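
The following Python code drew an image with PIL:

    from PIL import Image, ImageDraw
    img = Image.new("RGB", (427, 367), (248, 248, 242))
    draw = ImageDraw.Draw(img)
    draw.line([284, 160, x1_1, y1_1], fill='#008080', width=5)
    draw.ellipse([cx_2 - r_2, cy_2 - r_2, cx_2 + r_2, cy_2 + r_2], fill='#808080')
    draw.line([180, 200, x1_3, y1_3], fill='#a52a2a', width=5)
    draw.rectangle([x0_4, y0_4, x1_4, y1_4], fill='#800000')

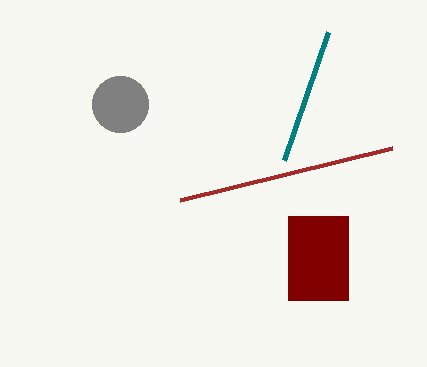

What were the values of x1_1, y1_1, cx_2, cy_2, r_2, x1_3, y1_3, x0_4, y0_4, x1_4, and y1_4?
x1_1 = 328; y1_1 = 32; cx_2 = 120; cy_2 = 104; r_2 = 28; x1_3 = 392; y1_3 = 148; x0_4 = 288; y0_4 = 216; x1_4 = 348; y1_4 = 300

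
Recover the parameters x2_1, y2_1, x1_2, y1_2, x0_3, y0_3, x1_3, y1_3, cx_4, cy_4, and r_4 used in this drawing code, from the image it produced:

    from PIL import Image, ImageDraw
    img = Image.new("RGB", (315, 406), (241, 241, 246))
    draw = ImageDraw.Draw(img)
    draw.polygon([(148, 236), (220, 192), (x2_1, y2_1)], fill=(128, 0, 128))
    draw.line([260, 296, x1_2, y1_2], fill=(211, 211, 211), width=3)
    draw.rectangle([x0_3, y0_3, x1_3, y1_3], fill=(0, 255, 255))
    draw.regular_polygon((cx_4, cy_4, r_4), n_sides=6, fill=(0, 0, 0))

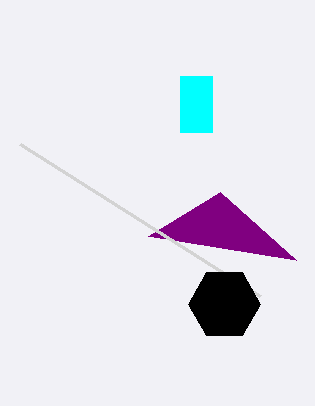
x2_1 = 296; y2_1 = 260; x1_2 = 20; y1_2 = 144; x0_3 = 180; y0_3 = 76; x1_3 = 212; y1_3 = 132; cx_4 = 224; cy_4 = 304; r_4 = 36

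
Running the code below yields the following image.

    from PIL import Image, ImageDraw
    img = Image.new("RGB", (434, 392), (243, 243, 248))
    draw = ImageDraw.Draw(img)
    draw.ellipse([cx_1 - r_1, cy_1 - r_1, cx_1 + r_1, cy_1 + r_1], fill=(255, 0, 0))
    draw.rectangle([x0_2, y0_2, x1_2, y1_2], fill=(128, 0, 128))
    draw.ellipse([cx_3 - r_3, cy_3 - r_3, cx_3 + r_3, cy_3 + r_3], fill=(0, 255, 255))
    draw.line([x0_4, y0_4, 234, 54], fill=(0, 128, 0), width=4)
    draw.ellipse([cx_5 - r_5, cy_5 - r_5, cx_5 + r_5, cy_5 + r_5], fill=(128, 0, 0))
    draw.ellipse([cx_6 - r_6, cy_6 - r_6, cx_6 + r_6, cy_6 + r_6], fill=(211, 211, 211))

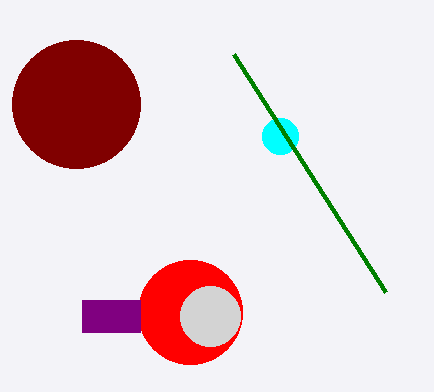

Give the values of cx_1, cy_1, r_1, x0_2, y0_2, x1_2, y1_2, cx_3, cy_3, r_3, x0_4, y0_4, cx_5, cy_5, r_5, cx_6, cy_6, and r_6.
cx_1 = 190; cy_1 = 312; r_1 = 52; x0_2 = 82; y0_2 = 300; x1_2 = 140; y1_2 = 332; cx_3 = 280; cy_3 = 136; r_3 = 18; x0_4 = 386; y0_4 = 292; cx_5 = 76; cy_5 = 104; r_5 = 64; cx_6 = 210; cy_6 = 316; r_6 = 30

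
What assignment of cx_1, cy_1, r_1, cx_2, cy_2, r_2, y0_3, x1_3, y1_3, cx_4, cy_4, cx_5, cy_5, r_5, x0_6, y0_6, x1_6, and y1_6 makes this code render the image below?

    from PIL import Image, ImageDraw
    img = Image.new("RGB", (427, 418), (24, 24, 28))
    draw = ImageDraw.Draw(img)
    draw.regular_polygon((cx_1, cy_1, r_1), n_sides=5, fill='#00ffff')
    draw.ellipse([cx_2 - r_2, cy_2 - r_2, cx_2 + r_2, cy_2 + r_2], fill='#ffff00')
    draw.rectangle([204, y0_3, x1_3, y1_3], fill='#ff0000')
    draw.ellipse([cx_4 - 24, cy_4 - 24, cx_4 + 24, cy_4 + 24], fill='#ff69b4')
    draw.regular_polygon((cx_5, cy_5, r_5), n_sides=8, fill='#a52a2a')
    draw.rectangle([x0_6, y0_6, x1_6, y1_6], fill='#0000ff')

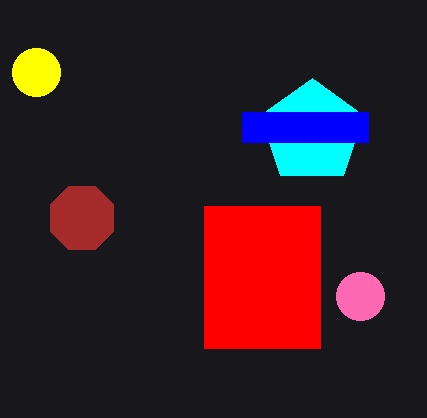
cx_1 = 312, cy_1 = 132, r_1 = 54, cx_2 = 36, cy_2 = 72, r_2 = 24, y0_3 = 206, x1_3 = 320, y1_3 = 348, cx_4 = 360, cy_4 = 296, cx_5 = 82, cy_5 = 218, r_5 = 34, x0_6 = 242, y0_6 = 112, x1_6 = 368, y1_6 = 142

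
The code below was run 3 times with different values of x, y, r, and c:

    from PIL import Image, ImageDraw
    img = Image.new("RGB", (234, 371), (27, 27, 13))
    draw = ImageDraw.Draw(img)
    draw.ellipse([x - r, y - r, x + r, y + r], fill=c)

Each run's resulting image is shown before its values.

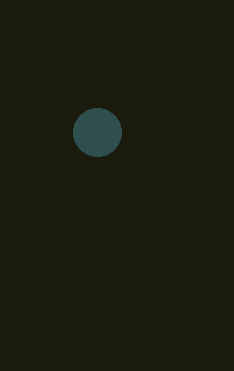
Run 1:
x = 97
y = 132
r = 24
c = 'darkslategray'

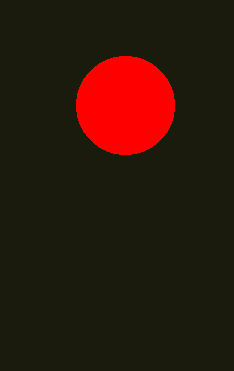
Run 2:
x = 125, y = 105, r = 49, c = 'red'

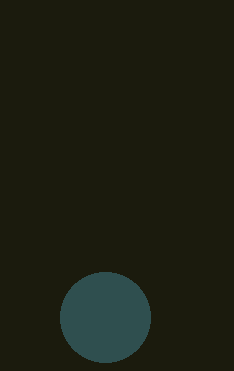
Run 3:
x = 105
y = 317
r = 45
c = 'darkslategray'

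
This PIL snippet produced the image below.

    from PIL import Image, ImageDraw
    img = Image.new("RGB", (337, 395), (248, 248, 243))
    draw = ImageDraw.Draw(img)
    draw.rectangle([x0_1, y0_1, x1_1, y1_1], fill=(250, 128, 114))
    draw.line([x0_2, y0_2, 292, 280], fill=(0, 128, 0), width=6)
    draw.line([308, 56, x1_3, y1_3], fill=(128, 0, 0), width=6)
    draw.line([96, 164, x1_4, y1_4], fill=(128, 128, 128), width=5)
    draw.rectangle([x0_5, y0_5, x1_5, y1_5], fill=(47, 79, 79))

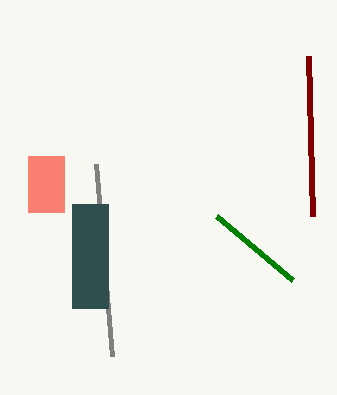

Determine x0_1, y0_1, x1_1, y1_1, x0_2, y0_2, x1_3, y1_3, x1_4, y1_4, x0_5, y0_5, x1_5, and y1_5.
x0_1 = 28; y0_1 = 156; x1_1 = 64; y1_1 = 212; x0_2 = 216; y0_2 = 216; x1_3 = 312; y1_3 = 216; x1_4 = 112; y1_4 = 356; x0_5 = 72; y0_5 = 204; x1_5 = 108; y1_5 = 308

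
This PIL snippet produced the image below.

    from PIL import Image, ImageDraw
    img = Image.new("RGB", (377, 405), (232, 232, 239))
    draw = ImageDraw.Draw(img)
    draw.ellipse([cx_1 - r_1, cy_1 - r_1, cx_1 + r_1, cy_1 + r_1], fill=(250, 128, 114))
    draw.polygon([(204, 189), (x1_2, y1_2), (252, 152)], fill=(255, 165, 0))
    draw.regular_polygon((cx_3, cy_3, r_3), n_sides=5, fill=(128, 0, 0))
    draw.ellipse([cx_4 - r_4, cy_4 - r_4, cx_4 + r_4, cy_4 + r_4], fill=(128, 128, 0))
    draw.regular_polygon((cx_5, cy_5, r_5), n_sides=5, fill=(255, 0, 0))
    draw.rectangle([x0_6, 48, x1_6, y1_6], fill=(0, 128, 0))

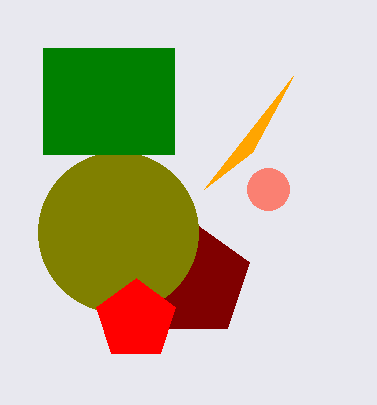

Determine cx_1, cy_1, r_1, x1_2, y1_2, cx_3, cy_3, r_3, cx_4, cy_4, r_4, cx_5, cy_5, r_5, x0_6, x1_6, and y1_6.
cx_1 = 268; cy_1 = 189; r_1 = 21; x1_2 = 293; y1_2 = 76; cx_3 = 193; cy_3 = 281; r_3 = 59; cx_4 = 118; cy_4 = 232; r_4 = 80; cx_5 = 136; cy_5 = 320; r_5 = 42; x0_6 = 43; x1_6 = 174; y1_6 = 154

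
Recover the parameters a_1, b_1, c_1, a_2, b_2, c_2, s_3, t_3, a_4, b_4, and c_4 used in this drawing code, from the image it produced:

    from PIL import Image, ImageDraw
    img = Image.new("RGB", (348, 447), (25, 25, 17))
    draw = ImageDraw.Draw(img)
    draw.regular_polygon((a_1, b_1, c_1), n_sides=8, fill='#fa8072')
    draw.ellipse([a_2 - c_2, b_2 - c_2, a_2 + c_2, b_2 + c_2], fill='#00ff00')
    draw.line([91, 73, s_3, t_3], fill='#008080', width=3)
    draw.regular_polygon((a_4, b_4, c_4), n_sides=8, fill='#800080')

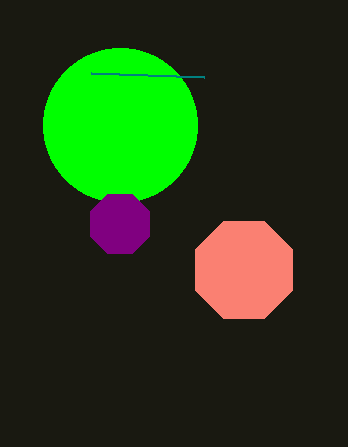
a_1 = 244; b_1 = 270; c_1 = 53; a_2 = 120; b_2 = 125; c_2 = 77; s_3 = 204; t_3 = 77; a_4 = 120; b_4 = 224; c_4 = 32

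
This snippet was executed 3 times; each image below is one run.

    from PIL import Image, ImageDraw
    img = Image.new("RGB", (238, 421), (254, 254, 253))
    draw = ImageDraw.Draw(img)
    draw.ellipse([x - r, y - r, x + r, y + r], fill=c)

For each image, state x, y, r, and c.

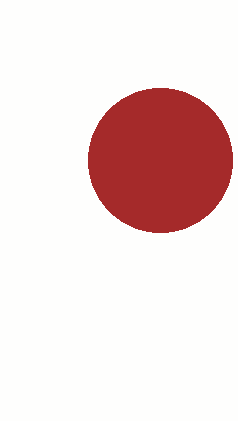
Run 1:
x = 160, y = 160, r = 72, c = 'brown'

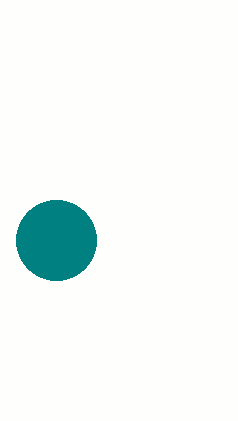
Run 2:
x = 56
y = 240
r = 40
c = 'teal'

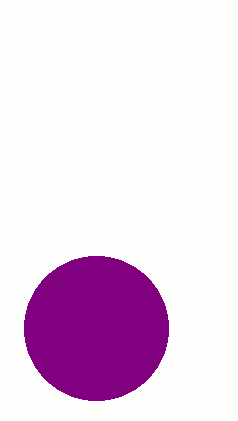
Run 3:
x = 96; y = 328; r = 72; c = 'purple'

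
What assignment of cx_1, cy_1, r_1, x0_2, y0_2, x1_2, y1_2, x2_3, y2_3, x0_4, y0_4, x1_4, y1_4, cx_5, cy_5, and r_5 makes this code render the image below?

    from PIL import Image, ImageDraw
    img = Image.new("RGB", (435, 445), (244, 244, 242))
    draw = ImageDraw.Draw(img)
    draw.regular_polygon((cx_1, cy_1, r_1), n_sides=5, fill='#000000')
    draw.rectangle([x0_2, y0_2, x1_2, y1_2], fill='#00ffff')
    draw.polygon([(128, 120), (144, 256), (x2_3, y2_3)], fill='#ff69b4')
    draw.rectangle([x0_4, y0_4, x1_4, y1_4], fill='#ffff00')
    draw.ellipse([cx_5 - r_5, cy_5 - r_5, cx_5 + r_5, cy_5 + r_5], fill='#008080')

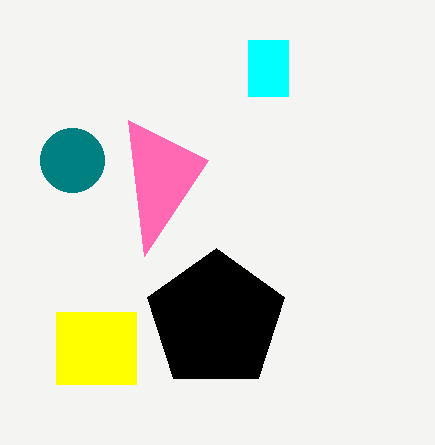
cx_1 = 216; cy_1 = 320; r_1 = 72; x0_2 = 248; y0_2 = 40; x1_2 = 288; y1_2 = 96; x2_3 = 208; y2_3 = 160; x0_4 = 56; y0_4 = 312; x1_4 = 136; y1_4 = 384; cx_5 = 72; cy_5 = 160; r_5 = 32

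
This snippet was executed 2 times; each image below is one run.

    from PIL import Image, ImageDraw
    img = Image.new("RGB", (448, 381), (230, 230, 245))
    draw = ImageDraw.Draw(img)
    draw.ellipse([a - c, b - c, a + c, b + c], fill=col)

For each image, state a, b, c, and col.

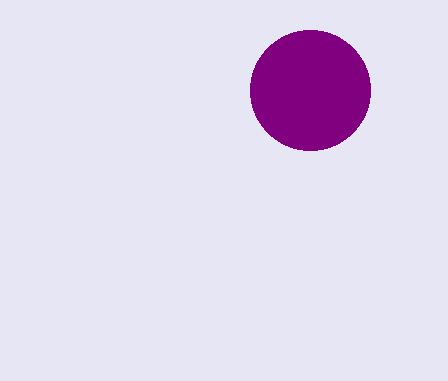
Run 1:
a = 310
b = 90
c = 60
col = 'purple'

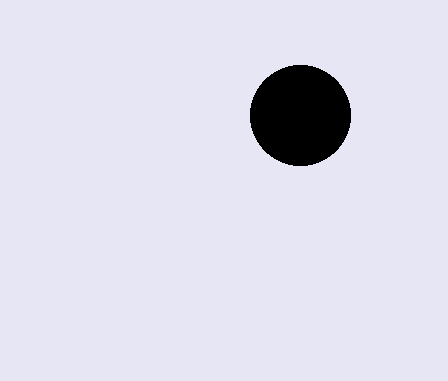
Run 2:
a = 300
b = 115
c = 50
col = 'black'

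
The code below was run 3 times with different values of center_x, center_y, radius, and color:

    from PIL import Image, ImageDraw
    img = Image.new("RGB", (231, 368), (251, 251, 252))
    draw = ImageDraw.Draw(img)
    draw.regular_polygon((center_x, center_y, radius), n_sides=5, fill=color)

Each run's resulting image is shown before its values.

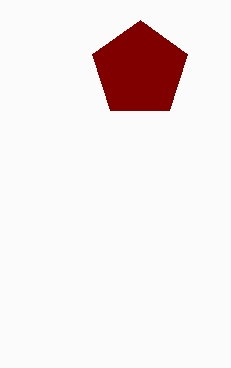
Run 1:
center_x = 140; center_y = 70; radius = 50; color = 'maroon'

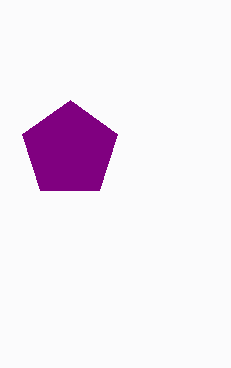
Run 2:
center_x = 70, center_y = 150, radius = 50, color = 'purple'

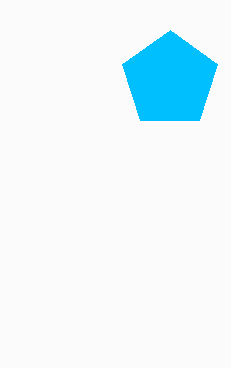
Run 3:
center_x = 170, center_y = 80, radius = 50, color = 'deepskyblue'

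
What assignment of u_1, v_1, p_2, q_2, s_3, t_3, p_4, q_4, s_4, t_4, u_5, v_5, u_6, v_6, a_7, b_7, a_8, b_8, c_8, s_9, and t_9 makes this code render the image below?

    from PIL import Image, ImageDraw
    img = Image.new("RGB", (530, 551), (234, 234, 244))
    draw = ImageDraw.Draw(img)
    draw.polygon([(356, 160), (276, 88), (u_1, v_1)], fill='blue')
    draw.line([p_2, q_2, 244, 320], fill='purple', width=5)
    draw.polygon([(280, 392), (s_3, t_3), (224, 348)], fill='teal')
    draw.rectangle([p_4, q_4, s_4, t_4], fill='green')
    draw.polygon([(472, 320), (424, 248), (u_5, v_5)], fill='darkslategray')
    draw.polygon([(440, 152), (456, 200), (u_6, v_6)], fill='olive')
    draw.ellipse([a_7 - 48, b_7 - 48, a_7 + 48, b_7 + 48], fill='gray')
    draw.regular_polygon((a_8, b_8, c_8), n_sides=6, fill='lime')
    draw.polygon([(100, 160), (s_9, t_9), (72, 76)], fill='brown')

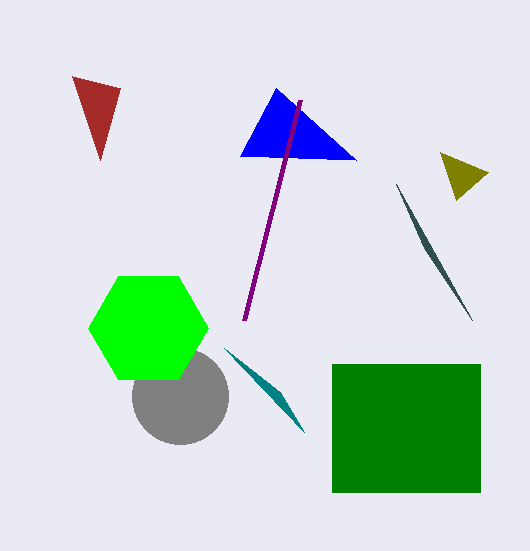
u_1 = 240; v_1 = 156; p_2 = 300; q_2 = 100; s_3 = 304; t_3 = 432; p_4 = 332; q_4 = 364; s_4 = 480; t_4 = 492; u_5 = 396; v_5 = 184; u_6 = 488; v_6 = 172; a_7 = 180; b_7 = 396; a_8 = 148; b_8 = 328; c_8 = 60; s_9 = 120; t_9 = 88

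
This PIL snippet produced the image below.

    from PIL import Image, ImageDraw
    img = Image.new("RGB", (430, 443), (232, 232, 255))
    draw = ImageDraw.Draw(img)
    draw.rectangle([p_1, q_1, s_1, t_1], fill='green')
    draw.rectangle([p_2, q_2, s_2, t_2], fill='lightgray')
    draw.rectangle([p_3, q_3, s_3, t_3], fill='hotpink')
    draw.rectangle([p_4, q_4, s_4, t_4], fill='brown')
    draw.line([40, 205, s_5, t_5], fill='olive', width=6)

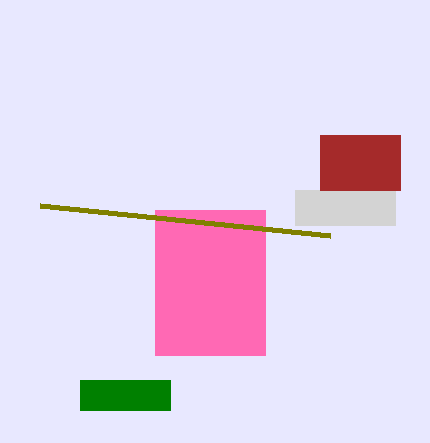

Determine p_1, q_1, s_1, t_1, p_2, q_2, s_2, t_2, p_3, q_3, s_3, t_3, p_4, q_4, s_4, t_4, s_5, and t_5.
p_1 = 80, q_1 = 380, s_1 = 170, t_1 = 410, p_2 = 295, q_2 = 190, s_2 = 395, t_2 = 225, p_3 = 155, q_3 = 210, s_3 = 265, t_3 = 355, p_4 = 320, q_4 = 135, s_4 = 400, t_4 = 190, s_5 = 330, t_5 = 235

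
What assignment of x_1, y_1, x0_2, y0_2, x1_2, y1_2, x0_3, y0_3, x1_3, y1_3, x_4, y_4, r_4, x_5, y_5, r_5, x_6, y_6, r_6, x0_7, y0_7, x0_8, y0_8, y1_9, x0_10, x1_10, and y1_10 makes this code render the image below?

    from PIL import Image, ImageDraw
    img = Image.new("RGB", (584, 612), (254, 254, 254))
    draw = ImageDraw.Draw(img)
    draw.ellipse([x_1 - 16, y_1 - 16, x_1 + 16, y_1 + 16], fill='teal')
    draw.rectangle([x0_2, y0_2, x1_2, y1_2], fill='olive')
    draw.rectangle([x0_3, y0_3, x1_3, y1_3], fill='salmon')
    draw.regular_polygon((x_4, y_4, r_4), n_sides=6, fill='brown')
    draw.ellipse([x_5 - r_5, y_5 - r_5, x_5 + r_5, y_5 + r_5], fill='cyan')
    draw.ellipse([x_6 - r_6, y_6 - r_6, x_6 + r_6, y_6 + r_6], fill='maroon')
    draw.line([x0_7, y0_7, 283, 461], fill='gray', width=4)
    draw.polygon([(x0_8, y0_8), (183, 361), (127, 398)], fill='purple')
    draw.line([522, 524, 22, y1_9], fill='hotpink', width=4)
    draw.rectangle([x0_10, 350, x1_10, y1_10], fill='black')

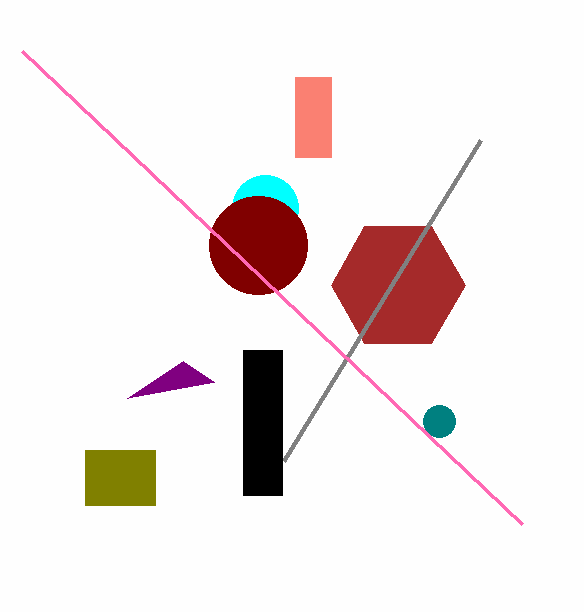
x_1 = 439, y_1 = 421, x0_2 = 85, y0_2 = 450, x1_2 = 155, y1_2 = 505, x0_3 = 295, y0_3 = 77, x1_3 = 331, y1_3 = 157, x_4 = 398, y_4 = 285, r_4 = 67, x_5 = 265, y_5 = 208, r_5 = 33, x_6 = 258, y_6 = 245, r_6 = 49, x0_7 = 480, y0_7 = 140, x0_8 = 214, y0_8 = 382, y1_9 = 51, x0_10 = 243, x1_10 = 282, y1_10 = 495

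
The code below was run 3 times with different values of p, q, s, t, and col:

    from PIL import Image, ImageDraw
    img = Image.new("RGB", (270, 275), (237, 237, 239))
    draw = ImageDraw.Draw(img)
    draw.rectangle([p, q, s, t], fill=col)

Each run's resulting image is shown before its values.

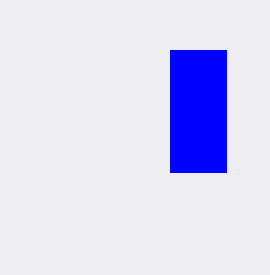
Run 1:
p = 170; q = 50; s = 226; t = 172; col = 'blue'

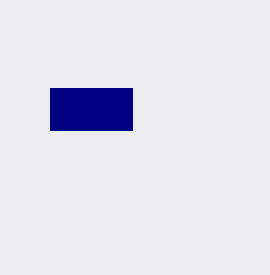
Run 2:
p = 50, q = 88, s = 132, t = 130, col = 'navy'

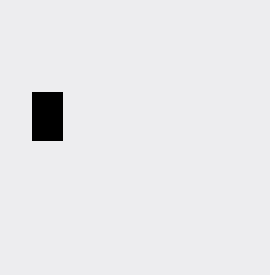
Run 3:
p = 32
q = 92
s = 62
t = 140
col = 'black'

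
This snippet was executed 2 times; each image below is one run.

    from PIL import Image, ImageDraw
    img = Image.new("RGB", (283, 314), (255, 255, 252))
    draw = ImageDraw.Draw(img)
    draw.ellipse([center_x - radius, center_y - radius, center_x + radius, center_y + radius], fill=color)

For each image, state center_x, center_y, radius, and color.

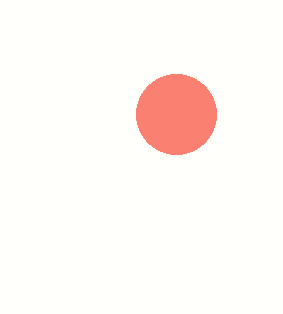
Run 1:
center_x = 176; center_y = 114; radius = 40; color = 'salmon'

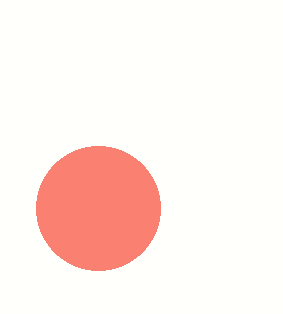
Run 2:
center_x = 98, center_y = 208, radius = 62, color = 'salmon'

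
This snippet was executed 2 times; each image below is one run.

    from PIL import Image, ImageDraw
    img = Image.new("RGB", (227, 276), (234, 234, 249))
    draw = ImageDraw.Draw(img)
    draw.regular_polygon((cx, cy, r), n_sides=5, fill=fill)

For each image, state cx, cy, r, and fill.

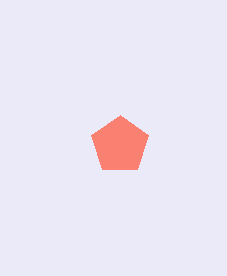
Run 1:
cx = 120, cy = 145, r = 30, fill = 'salmon'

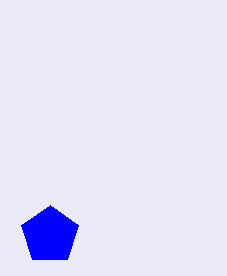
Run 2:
cx = 50; cy = 235; r = 30; fill = 'blue'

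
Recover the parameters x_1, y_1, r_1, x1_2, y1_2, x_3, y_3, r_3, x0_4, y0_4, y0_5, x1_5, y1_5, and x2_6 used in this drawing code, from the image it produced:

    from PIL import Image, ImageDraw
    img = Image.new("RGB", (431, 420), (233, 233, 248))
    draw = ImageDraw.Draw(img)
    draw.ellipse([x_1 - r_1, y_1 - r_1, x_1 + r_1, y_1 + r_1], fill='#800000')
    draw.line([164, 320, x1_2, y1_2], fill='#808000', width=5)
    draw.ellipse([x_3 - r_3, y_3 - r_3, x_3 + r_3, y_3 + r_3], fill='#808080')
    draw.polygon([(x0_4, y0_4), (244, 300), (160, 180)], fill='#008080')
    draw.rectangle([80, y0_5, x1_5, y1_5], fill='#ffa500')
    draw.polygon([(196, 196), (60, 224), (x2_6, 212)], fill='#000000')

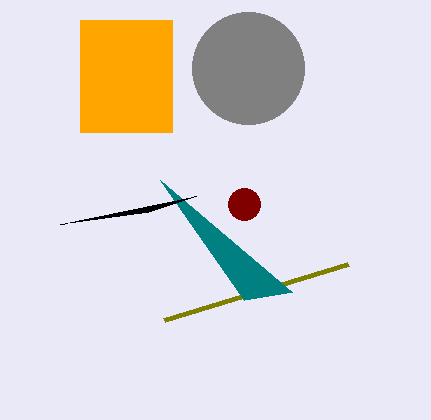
x_1 = 244
y_1 = 204
r_1 = 16
x1_2 = 348
y1_2 = 264
x_3 = 248
y_3 = 68
r_3 = 56
x0_4 = 292
y0_4 = 292
y0_5 = 20
x1_5 = 172
y1_5 = 132
x2_6 = 148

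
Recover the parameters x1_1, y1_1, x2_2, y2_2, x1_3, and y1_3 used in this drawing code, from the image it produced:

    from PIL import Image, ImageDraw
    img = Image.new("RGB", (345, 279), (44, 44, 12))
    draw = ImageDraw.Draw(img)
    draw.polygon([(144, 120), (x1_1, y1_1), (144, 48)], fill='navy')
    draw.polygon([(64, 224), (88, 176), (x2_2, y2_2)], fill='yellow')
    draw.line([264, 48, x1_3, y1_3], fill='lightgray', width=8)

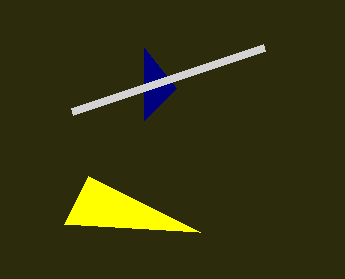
x1_1 = 176; y1_1 = 88; x2_2 = 200; y2_2 = 232; x1_3 = 72; y1_3 = 112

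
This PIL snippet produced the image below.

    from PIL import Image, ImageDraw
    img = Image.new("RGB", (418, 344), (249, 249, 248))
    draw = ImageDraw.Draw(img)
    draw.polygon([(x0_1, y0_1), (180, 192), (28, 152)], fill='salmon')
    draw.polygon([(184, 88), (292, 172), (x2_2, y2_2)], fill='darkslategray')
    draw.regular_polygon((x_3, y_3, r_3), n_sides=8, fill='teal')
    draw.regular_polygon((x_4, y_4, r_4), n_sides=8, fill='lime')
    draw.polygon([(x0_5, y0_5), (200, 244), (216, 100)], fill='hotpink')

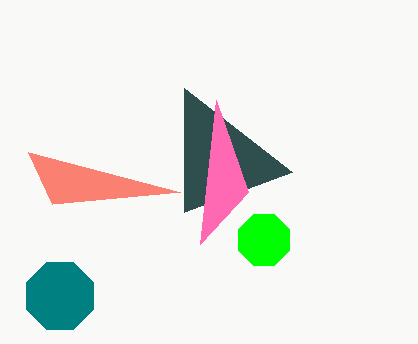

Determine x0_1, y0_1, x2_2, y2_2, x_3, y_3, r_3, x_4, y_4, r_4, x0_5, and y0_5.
x0_1 = 52, y0_1 = 204, x2_2 = 184, y2_2 = 212, x_3 = 60, y_3 = 296, r_3 = 36, x_4 = 264, y_4 = 240, r_4 = 28, x0_5 = 248, y0_5 = 192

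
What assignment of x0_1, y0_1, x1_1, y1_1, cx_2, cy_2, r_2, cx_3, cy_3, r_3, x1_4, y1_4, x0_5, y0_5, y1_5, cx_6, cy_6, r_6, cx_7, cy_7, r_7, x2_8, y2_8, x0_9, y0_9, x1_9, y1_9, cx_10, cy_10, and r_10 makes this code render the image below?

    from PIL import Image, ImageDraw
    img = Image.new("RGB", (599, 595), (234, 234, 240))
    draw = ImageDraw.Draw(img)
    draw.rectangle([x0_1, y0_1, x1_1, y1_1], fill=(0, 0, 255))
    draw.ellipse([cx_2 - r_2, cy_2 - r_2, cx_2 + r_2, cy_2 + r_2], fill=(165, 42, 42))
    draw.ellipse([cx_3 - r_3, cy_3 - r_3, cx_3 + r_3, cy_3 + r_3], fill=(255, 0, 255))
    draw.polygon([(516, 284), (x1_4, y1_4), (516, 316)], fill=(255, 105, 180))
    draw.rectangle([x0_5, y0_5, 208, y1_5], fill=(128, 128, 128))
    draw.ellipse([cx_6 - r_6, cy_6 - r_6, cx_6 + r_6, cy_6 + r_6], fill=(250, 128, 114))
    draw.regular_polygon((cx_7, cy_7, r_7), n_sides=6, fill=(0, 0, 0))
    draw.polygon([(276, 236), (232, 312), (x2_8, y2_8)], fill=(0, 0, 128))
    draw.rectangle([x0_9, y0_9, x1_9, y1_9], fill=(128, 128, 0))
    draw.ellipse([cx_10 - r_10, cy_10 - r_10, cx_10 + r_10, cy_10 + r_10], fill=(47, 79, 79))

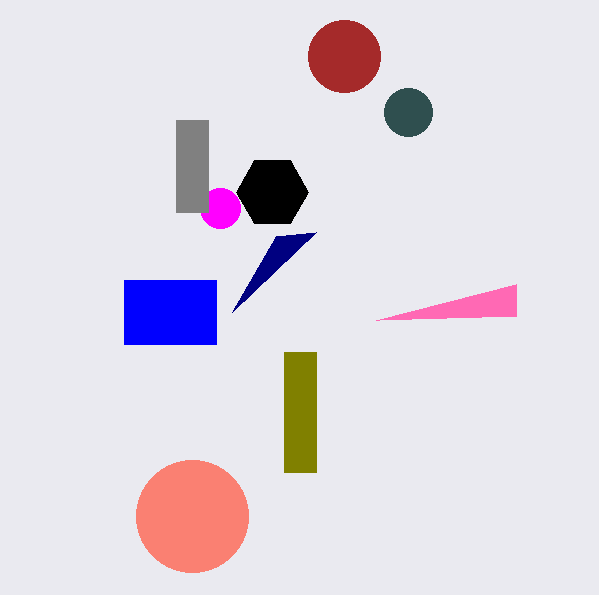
x0_1 = 124; y0_1 = 280; x1_1 = 216; y1_1 = 344; cx_2 = 344; cy_2 = 56; r_2 = 36; cx_3 = 220; cy_3 = 208; r_3 = 20; x1_4 = 376; y1_4 = 320; x0_5 = 176; y0_5 = 120; y1_5 = 212; cx_6 = 192; cy_6 = 516; r_6 = 56; cx_7 = 272; cy_7 = 192; r_7 = 36; x2_8 = 316; y2_8 = 232; x0_9 = 284; y0_9 = 352; x1_9 = 316; y1_9 = 472; cx_10 = 408; cy_10 = 112; r_10 = 24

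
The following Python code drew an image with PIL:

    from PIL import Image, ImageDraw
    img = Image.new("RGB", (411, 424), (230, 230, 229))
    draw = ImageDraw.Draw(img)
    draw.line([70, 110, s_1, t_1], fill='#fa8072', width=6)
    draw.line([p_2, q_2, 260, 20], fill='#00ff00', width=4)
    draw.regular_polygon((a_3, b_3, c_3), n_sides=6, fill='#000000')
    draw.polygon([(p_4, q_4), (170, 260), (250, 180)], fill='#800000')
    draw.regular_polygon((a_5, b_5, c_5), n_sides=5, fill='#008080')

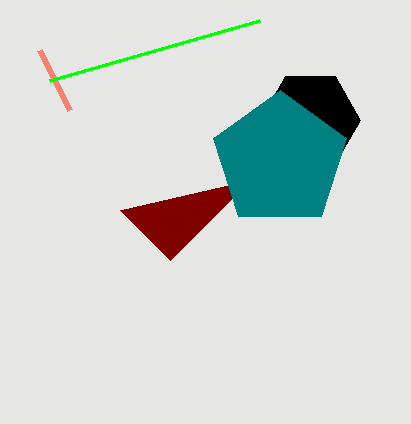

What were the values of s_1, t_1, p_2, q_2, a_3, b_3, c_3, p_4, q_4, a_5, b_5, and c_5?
s_1 = 40, t_1 = 50, p_2 = 50, q_2 = 80, a_3 = 310, b_3 = 120, c_3 = 50, p_4 = 120, q_4 = 210, a_5 = 280, b_5 = 160, c_5 = 70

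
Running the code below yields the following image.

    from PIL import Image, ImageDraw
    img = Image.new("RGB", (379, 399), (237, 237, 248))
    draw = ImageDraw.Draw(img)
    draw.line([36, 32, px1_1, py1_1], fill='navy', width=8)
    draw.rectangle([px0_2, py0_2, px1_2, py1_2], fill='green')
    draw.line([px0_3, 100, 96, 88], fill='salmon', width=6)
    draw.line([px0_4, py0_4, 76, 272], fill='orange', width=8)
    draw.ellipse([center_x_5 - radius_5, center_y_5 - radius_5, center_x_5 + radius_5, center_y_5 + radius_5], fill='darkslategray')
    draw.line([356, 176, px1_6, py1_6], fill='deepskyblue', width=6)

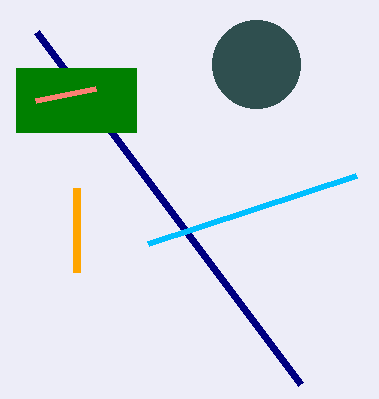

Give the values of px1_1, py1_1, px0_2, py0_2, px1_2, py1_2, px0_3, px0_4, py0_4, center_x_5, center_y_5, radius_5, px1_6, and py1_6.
px1_1 = 300; py1_1 = 384; px0_2 = 16; py0_2 = 68; px1_2 = 136; py1_2 = 132; px0_3 = 36; px0_4 = 76; py0_4 = 188; center_x_5 = 256; center_y_5 = 64; radius_5 = 44; px1_6 = 148; py1_6 = 244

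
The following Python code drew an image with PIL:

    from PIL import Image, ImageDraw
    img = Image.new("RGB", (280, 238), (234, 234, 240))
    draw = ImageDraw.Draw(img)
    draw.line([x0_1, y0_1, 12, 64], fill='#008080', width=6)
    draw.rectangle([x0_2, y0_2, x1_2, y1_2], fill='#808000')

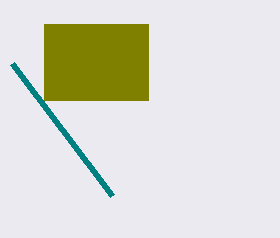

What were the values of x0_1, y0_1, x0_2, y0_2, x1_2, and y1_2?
x0_1 = 112, y0_1 = 196, x0_2 = 44, y0_2 = 24, x1_2 = 148, y1_2 = 100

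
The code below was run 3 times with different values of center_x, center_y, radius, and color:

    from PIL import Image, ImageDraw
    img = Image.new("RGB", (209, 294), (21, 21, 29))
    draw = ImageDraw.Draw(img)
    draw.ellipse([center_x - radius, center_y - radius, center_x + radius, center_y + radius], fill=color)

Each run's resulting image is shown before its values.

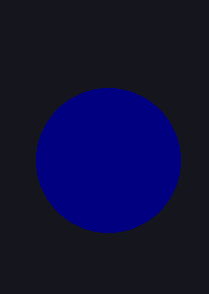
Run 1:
center_x = 108
center_y = 160
radius = 72
color = 'navy'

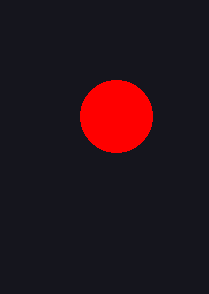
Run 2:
center_x = 116; center_y = 116; radius = 36; color = 'red'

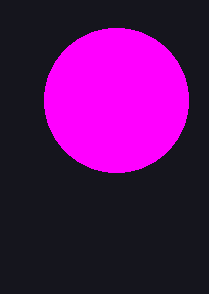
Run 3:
center_x = 116; center_y = 100; radius = 72; color = 'magenta'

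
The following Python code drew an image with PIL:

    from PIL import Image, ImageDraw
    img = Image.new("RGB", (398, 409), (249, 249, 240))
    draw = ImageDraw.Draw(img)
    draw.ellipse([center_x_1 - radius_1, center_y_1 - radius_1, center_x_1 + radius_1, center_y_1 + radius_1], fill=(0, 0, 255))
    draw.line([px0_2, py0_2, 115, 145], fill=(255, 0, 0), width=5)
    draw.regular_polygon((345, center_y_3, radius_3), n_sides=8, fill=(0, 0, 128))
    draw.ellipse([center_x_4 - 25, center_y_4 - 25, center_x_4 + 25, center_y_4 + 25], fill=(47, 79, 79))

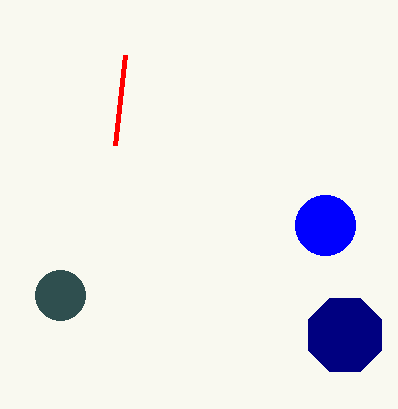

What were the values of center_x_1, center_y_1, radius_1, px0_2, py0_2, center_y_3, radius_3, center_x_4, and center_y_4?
center_x_1 = 325; center_y_1 = 225; radius_1 = 30; px0_2 = 125; py0_2 = 55; center_y_3 = 335; radius_3 = 40; center_x_4 = 60; center_y_4 = 295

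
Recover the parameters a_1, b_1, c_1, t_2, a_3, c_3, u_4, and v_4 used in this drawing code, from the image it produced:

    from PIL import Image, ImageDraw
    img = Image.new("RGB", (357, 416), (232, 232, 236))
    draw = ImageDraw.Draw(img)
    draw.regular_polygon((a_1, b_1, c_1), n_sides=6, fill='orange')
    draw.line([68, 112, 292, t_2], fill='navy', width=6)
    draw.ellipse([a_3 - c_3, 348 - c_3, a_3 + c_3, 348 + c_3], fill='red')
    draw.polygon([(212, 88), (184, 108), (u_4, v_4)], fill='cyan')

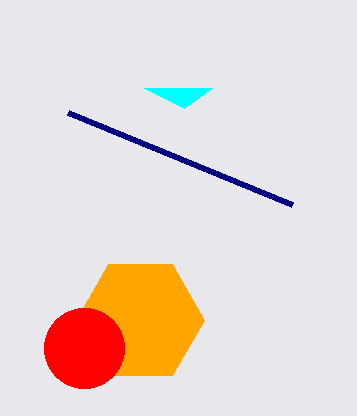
a_1 = 140; b_1 = 320; c_1 = 64; t_2 = 204; a_3 = 84; c_3 = 40; u_4 = 144; v_4 = 88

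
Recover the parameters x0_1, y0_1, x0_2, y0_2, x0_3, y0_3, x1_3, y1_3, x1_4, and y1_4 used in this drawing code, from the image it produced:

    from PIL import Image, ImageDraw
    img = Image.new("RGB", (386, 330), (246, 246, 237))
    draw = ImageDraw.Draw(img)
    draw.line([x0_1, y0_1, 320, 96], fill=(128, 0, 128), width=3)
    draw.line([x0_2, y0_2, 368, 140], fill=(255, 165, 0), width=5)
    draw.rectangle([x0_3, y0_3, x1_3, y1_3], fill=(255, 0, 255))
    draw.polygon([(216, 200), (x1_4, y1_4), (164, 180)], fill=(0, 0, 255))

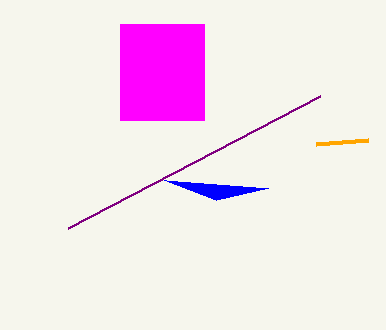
x0_1 = 68; y0_1 = 228; x0_2 = 316; y0_2 = 144; x0_3 = 120; y0_3 = 24; x1_3 = 204; y1_3 = 120; x1_4 = 268; y1_4 = 188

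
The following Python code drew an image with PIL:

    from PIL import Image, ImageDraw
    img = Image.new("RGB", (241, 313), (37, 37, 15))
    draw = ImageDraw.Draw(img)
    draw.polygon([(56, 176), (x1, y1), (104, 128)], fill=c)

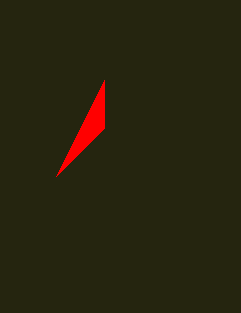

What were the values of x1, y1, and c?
x1 = 104
y1 = 80
c = 'red'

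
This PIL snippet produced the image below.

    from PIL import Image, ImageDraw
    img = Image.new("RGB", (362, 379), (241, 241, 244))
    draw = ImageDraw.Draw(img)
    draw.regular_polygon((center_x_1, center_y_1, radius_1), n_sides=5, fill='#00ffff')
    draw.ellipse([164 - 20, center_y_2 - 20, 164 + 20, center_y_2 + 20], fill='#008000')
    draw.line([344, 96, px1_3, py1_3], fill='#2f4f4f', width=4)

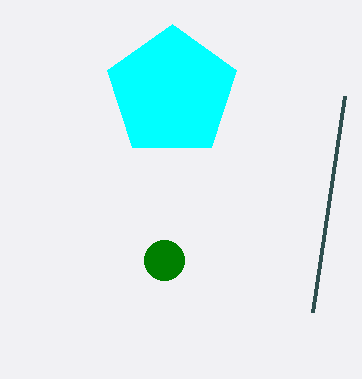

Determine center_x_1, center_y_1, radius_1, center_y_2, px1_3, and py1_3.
center_x_1 = 172
center_y_1 = 92
radius_1 = 68
center_y_2 = 260
px1_3 = 312
py1_3 = 312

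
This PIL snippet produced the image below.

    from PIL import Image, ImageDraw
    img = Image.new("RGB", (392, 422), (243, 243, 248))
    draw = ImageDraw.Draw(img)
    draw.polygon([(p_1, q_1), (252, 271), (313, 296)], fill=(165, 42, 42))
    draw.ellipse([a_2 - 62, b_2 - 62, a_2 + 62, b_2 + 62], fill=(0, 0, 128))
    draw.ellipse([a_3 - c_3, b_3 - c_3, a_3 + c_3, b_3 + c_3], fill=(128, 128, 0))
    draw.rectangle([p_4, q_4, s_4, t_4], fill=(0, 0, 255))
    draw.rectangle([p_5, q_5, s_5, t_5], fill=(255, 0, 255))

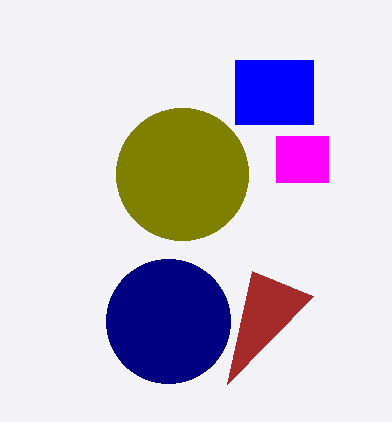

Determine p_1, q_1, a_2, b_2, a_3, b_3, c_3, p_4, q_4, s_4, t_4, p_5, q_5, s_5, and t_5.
p_1 = 227
q_1 = 384
a_2 = 168
b_2 = 321
a_3 = 182
b_3 = 174
c_3 = 66
p_4 = 235
q_4 = 60
s_4 = 313
t_4 = 124
p_5 = 276
q_5 = 136
s_5 = 328
t_5 = 182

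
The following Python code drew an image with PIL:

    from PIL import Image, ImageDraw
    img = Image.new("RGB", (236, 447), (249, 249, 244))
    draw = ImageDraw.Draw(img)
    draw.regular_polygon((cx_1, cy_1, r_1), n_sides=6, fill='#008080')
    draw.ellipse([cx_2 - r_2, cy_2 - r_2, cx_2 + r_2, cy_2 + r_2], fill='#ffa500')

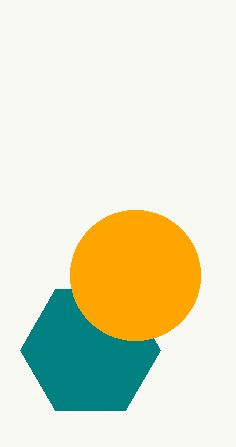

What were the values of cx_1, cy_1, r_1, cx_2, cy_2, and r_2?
cx_1 = 90
cy_1 = 350
r_1 = 70
cx_2 = 135
cy_2 = 275
r_2 = 65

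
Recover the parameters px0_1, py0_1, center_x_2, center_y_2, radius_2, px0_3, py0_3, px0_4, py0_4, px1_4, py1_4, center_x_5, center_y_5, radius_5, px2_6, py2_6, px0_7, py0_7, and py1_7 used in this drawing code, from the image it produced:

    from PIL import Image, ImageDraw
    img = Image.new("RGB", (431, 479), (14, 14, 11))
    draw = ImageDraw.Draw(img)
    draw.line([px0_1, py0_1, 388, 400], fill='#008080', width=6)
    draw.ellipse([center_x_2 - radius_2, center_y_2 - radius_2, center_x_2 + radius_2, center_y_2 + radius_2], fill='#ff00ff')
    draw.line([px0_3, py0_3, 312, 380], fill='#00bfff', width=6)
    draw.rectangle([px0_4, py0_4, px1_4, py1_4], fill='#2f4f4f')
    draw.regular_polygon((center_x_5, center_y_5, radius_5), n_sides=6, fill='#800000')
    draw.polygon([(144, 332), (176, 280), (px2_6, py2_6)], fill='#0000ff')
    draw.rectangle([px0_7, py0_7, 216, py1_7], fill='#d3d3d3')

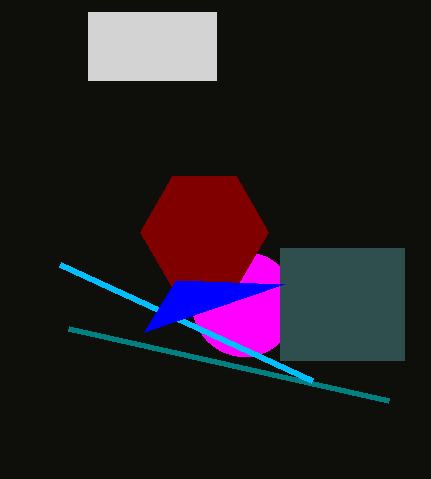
px0_1 = 68
py0_1 = 328
center_x_2 = 244
center_y_2 = 304
radius_2 = 52
px0_3 = 60
py0_3 = 264
px0_4 = 280
py0_4 = 248
px1_4 = 404
py1_4 = 360
center_x_5 = 204
center_y_5 = 232
radius_5 = 64
px2_6 = 284
py2_6 = 284
px0_7 = 88
py0_7 = 12
py1_7 = 80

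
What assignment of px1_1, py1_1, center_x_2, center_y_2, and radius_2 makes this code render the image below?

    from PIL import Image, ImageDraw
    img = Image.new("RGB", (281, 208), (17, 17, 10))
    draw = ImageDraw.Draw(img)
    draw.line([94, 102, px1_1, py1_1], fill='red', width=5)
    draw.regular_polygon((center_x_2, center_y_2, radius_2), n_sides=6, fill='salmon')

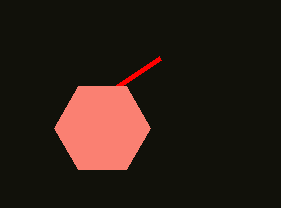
px1_1 = 160, py1_1 = 58, center_x_2 = 102, center_y_2 = 128, radius_2 = 48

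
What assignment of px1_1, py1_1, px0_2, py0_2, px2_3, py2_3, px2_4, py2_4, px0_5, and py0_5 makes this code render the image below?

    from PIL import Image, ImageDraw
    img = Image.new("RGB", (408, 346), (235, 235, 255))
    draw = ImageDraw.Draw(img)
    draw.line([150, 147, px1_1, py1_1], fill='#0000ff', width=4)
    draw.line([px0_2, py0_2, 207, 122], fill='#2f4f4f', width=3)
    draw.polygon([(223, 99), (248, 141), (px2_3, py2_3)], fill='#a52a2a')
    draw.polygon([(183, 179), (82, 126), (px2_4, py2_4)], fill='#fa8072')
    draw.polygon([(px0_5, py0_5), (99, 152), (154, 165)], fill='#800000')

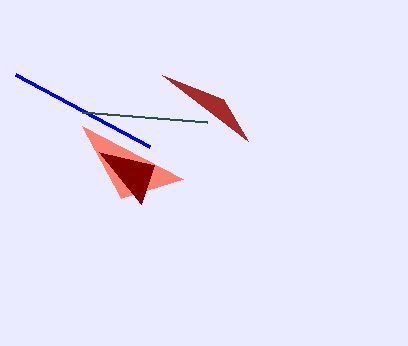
px1_1 = 16
py1_1 = 75
px0_2 = 82
py0_2 = 112
px2_3 = 162
py2_3 = 75
px2_4 = 121
py2_4 = 198
px0_5 = 141
py0_5 = 204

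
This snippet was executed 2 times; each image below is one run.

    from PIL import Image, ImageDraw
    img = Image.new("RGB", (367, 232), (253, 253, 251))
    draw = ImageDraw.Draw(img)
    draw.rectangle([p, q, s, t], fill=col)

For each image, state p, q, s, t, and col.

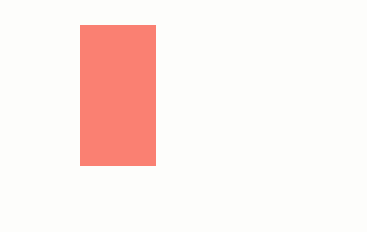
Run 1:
p = 80, q = 25, s = 155, t = 165, col = 'salmon'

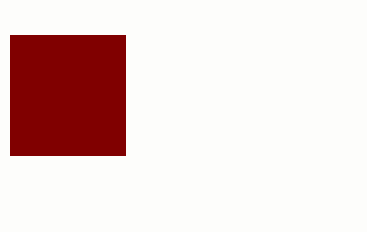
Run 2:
p = 10, q = 35, s = 125, t = 155, col = 'maroon'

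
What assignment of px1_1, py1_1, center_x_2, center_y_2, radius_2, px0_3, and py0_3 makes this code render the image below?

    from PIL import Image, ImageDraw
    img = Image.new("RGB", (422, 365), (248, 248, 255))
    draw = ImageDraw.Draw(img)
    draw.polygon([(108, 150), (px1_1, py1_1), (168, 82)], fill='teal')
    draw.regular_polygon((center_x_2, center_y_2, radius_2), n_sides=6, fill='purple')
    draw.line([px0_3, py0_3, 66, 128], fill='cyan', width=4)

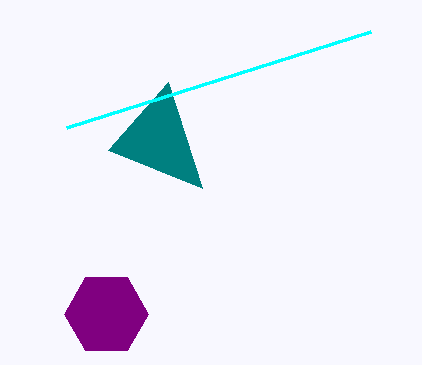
px1_1 = 202; py1_1 = 188; center_x_2 = 106; center_y_2 = 314; radius_2 = 42; px0_3 = 370; py0_3 = 32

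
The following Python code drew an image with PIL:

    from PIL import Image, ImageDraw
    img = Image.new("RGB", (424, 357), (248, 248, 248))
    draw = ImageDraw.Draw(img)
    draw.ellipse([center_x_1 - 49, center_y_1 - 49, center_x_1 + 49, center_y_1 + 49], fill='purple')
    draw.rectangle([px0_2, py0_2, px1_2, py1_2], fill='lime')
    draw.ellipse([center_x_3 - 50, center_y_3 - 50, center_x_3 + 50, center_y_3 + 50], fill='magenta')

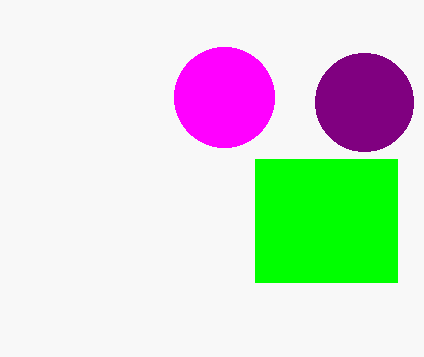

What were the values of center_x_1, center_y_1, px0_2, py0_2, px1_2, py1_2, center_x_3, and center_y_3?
center_x_1 = 364
center_y_1 = 102
px0_2 = 255
py0_2 = 159
px1_2 = 397
py1_2 = 282
center_x_3 = 224
center_y_3 = 97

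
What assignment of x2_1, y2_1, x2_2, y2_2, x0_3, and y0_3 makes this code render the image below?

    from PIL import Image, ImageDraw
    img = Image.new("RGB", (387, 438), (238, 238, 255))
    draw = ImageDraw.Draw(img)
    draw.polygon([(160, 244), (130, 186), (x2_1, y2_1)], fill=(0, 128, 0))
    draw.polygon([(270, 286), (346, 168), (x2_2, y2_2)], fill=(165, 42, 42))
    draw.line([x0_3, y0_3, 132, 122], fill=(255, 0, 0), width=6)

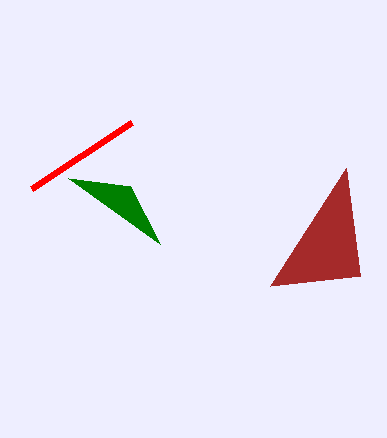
x2_1 = 68, y2_1 = 178, x2_2 = 360, y2_2 = 276, x0_3 = 32, y0_3 = 188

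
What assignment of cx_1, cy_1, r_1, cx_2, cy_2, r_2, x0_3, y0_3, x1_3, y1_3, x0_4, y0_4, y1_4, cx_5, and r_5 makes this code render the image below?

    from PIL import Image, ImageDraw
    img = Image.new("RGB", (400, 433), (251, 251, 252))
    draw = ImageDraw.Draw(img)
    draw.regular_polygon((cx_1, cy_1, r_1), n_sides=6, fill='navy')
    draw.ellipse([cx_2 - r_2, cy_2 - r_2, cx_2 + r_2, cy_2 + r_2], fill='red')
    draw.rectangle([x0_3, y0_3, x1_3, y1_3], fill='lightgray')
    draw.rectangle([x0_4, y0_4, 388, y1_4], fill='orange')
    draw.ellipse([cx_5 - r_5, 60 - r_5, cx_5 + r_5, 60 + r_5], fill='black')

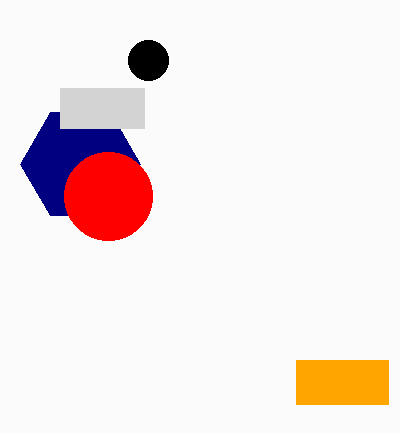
cx_1 = 80
cy_1 = 164
r_1 = 60
cx_2 = 108
cy_2 = 196
r_2 = 44
x0_3 = 60
y0_3 = 88
x1_3 = 144
y1_3 = 128
x0_4 = 296
y0_4 = 360
y1_4 = 404
cx_5 = 148
r_5 = 20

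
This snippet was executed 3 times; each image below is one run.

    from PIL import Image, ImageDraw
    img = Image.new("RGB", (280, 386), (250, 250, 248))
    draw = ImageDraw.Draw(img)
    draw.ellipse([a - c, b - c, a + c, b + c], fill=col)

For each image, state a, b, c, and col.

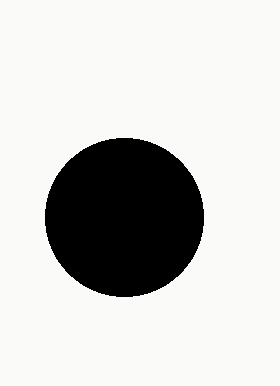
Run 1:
a = 124; b = 217; c = 79; col = 'black'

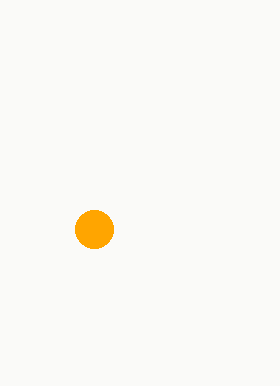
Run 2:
a = 94
b = 229
c = 19
col = 'orange'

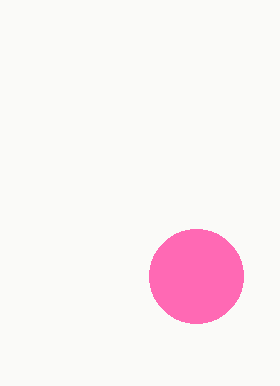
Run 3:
a = 196, b = 276, c = 47, col = 'hotpink'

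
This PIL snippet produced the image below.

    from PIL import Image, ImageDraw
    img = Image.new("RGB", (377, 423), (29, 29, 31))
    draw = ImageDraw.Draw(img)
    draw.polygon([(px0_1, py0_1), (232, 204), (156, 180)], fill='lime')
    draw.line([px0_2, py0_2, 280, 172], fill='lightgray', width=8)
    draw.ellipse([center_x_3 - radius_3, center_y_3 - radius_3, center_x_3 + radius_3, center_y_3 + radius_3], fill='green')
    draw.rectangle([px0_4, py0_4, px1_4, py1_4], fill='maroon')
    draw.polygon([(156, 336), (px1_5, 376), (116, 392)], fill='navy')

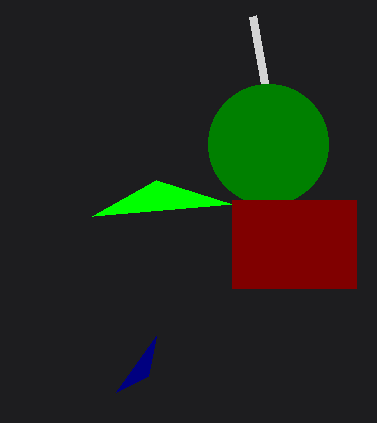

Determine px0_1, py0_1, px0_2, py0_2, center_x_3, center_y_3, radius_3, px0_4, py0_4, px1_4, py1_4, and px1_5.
px0_1 = 92; py0_1 = 216; px0_2 = 252; py0_2 = 16; center_x_3 = 268; center_y_3 = 144; radius_3 = 60; px0_4 = 232; py0_4 = 200; px1_4 = 356; py1_4 = 288; px1_5 = 148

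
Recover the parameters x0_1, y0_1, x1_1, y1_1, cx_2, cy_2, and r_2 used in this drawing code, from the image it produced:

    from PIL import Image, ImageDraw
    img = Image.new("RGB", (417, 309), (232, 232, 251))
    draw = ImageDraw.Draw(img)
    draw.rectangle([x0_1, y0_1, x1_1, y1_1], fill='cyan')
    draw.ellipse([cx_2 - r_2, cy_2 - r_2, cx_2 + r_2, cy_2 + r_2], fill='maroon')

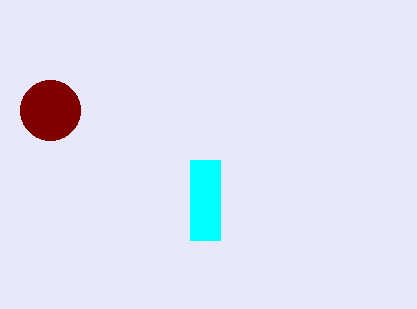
x0_1 = 190
y0_1 = 160
x1_1 = 220
y1_1 = 240
cx_2 = 50
cy_2 = 110
r_2 = 30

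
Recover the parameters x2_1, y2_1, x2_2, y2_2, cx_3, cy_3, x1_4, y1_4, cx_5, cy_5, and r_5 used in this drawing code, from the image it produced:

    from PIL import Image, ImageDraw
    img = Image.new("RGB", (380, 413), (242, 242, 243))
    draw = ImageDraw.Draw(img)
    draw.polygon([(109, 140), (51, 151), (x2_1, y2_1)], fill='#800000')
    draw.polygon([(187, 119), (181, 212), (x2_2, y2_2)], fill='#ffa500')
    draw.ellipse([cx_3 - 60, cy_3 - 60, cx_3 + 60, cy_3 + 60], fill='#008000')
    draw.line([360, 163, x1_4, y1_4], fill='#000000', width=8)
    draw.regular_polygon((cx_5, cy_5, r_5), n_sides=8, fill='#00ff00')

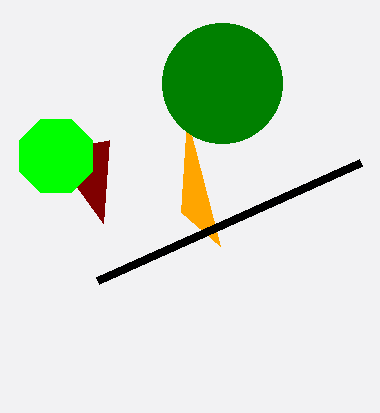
x2_1 = 103
y2_1 = 223
x2_2 = 220
y2_2 = 246
cx_3 = 222
cy_3 = 83
x1_4 = 97
y1_4 = 281
cx_5 = 56
cy_5 = 156
r_5 = 40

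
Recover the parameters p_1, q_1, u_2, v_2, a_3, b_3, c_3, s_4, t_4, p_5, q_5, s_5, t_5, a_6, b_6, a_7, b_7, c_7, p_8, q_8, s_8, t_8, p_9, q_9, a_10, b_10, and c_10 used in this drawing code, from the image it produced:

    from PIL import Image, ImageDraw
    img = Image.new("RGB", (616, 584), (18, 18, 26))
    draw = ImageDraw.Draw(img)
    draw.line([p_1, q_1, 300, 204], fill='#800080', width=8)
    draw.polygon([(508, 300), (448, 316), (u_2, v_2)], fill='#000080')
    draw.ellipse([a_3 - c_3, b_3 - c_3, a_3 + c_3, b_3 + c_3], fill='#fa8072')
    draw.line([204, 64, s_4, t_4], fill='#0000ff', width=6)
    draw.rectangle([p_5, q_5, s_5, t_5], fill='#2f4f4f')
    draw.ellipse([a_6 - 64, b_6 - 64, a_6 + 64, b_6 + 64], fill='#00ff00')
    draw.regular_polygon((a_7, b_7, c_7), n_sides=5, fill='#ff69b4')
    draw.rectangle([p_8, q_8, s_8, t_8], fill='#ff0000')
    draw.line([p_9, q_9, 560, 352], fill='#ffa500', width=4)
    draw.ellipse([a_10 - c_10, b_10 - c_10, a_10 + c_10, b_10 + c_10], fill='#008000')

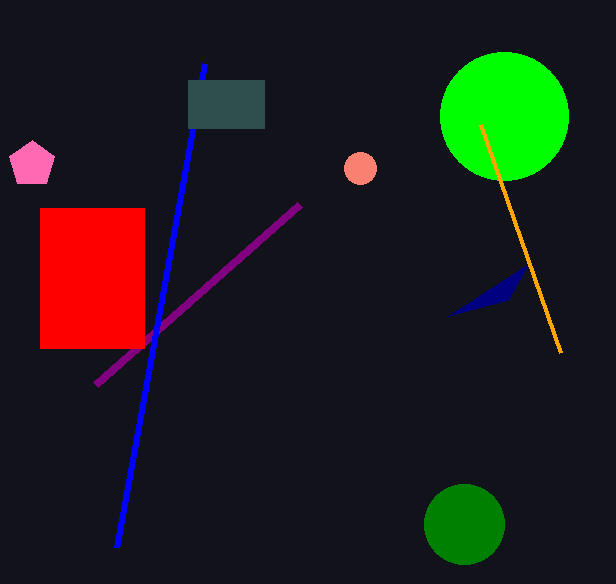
p_1 = 96; q_1 = 384; u_2 = 528; v_2 = 264; a_3 = 360; b_3 = 168; c_3 = 16; s_4 = 116; t_4 = 548; p_5 = 188; q_5 = 80; s_5 = 264; t_5 = 128; a_6 = 504; b_6 = 116; a_7 = 32; b_7 = 164; c_7 = 24; p_8 = 40; q_8 = 208; s_8 = 144; t_8 = 348; p_9 = 480; q_9 = 124; a_10 = 464; b_10 = 524; c_10 = 40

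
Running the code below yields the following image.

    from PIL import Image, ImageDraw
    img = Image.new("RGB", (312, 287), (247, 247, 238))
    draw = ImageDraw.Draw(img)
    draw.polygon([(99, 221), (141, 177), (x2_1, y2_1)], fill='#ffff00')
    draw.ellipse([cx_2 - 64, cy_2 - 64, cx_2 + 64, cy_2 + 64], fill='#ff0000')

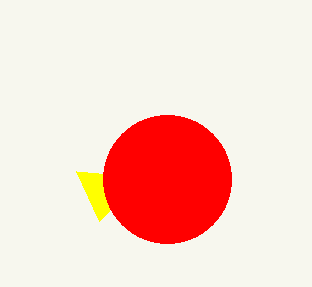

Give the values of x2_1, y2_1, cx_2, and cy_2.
x2_1 = 76
y2_1 = 171
cx_2 = 167
cy_2 = 179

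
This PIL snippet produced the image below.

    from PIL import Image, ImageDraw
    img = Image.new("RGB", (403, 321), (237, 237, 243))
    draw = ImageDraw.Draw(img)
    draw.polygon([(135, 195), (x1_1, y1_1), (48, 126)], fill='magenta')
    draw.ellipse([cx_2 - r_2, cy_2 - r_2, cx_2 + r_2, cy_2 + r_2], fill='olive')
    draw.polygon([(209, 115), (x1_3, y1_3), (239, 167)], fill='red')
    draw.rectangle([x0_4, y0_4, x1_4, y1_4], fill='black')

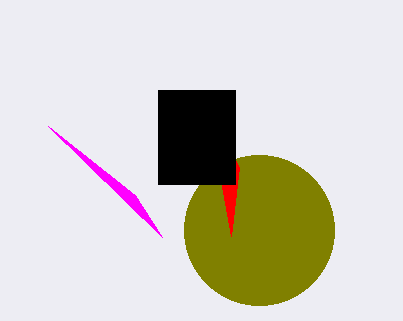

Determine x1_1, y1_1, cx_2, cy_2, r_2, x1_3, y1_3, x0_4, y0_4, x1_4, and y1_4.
x1_1 = 162, y1_1 = 237, cx_2 = 259, cy_2 = 230, r_2 = 75, x1_3 = 231, y1_3 = 236, x0_4 = 158, y0_4 = 90, x1_4 = 235, y1_4 = 184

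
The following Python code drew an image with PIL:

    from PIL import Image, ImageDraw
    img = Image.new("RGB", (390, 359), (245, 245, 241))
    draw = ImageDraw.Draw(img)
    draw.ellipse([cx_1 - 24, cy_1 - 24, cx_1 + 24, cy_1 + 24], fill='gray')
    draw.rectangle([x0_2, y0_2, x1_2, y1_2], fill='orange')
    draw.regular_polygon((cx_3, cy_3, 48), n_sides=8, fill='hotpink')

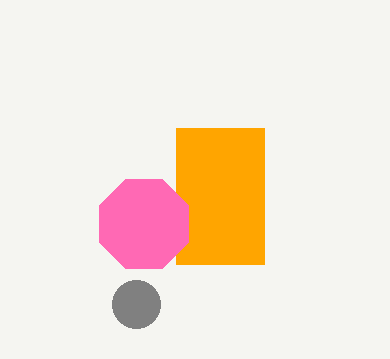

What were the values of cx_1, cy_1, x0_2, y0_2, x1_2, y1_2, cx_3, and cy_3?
cx_1 = 136
cy_1 = 304
x0_2 = 176
y0_2 = 128
x1_2 = 264
y1_2 = 264
cx_3 = 144
cy_3 = 224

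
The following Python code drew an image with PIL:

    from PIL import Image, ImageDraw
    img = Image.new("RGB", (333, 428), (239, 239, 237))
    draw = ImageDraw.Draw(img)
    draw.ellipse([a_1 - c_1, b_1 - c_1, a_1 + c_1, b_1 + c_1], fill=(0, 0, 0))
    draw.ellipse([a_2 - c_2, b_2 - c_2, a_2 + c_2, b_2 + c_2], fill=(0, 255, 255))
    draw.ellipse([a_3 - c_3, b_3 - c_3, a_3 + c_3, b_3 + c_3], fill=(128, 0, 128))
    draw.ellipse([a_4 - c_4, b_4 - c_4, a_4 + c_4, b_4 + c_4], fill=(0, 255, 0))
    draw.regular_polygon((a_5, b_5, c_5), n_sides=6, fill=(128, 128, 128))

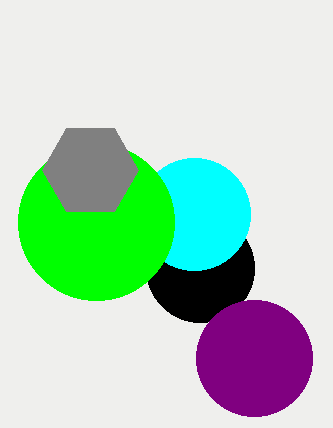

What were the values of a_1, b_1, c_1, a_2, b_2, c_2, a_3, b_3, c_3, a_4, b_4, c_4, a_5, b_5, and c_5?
a_1 = 200, b_1 = 268, c_1 = 54, a_2 = 194, b_2 = 214, c_2 = 56, a_3 = 254, b_3 = 358, c_3 = 58, a_4 = 96, b_4 = 222, c_4 = 78, a_5 = 90, b_5 = 170, c_5 = 48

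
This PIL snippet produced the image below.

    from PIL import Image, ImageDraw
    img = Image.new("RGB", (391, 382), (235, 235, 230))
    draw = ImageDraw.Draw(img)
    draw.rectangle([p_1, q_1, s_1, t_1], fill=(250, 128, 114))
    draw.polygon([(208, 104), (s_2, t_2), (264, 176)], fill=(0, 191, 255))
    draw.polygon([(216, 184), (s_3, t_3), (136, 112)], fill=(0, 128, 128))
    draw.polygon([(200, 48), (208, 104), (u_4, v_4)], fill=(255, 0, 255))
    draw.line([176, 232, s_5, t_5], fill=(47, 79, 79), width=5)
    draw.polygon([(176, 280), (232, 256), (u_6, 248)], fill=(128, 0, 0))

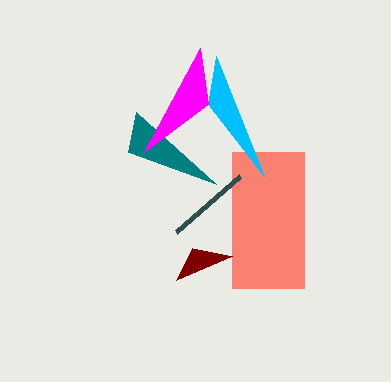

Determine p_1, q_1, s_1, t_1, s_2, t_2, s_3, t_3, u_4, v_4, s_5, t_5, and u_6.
p_1 = 232; q_1 = 152; s_1 = 304; t_1 = 288; s_2 = 216; t_2 = 56; s_3 = 128; t_3 = 152; u_4 = 144; v_4 = 152; s_5 = 240; t_5 = 176; u_6 = 192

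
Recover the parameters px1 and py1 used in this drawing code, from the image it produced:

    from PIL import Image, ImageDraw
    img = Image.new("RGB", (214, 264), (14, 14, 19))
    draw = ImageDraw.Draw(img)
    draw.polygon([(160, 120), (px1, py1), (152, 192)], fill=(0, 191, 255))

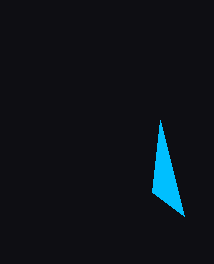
px1 = 184
py1 = 216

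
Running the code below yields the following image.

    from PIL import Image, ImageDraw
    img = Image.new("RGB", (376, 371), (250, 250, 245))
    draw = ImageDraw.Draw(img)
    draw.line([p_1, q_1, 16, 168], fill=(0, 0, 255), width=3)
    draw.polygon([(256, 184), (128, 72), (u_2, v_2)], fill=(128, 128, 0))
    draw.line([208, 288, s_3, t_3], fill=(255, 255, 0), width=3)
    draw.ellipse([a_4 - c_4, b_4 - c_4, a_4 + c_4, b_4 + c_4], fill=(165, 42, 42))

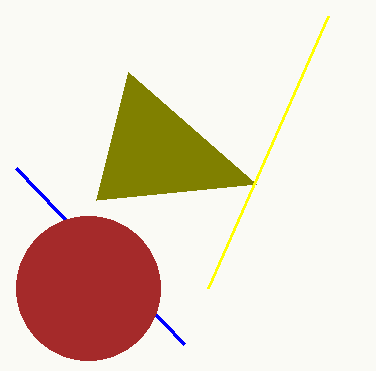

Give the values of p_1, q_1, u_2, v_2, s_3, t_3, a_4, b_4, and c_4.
p_1 = 184, q_1 = 344, u_2 = 96, v_2 = 200, s_3 = 328, t_3 = 16, a_4 = 88, b_4 = 288, c_4 = 72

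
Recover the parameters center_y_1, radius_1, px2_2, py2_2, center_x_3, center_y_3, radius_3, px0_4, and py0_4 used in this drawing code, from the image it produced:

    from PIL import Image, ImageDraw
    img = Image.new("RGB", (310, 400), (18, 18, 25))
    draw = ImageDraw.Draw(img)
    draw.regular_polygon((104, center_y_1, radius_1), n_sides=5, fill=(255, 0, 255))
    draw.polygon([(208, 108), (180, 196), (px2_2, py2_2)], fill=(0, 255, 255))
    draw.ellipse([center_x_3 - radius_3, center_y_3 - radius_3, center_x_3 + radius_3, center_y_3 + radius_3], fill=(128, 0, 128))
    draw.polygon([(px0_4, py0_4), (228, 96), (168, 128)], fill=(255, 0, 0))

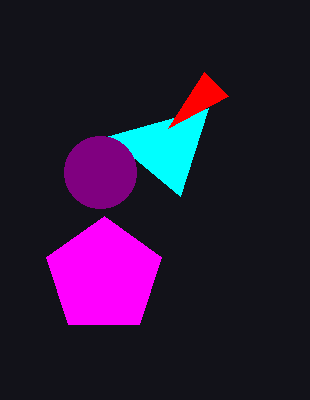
center_y_1 = 276, radius_1 = 60, px2_2 = 108, py2_2 = 136, center_x_3 = 100, center_y_3 = 172, radius_3 = 36, px0_4 = 204, py0_4 = 72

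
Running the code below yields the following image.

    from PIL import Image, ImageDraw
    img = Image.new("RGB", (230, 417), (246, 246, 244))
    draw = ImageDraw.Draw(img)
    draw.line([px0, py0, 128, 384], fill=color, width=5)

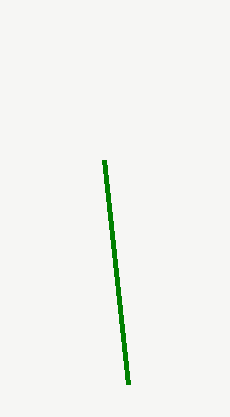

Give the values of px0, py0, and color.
px0 = 104; py0 = 160; color = 'green'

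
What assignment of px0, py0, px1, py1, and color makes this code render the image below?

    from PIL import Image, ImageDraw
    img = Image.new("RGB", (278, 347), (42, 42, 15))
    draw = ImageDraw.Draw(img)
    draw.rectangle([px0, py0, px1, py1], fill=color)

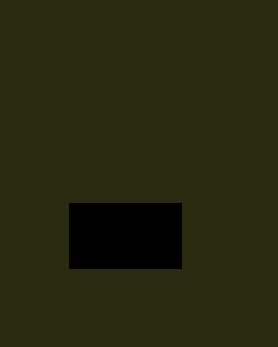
px0 = 69, py0 = 203, px1 = 181, py1 = 268, color = 'black'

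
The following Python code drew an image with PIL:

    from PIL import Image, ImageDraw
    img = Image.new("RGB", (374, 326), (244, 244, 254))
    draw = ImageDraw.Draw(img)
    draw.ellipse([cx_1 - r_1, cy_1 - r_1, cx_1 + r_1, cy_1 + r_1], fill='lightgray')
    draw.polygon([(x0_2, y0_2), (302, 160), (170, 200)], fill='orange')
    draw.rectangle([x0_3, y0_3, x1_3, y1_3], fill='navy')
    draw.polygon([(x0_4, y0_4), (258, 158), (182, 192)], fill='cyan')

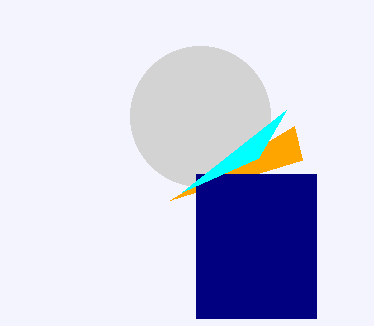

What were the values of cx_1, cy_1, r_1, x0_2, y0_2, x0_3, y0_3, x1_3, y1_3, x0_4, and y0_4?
cx_1 = 200; cy_1 = 116; r_1 = 70; x0_2 = 294; y0_2 = 126; x0_3 = 196; y0_3 = 174; x1_3 = 316; y1_3 = 318; x0_4 = 286; y0_4 = 110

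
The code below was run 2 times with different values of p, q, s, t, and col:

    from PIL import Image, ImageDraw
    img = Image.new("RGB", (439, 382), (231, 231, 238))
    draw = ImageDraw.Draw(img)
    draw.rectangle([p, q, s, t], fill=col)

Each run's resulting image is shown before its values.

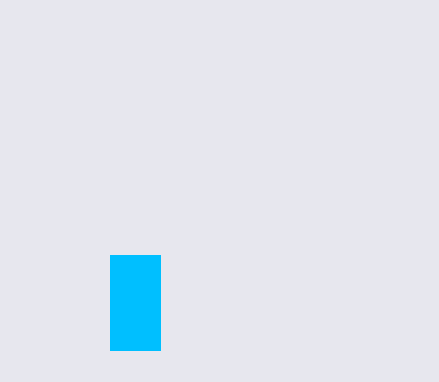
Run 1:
p = 110, q = 255, s = 160, t = 350, col = 'deepskyblue'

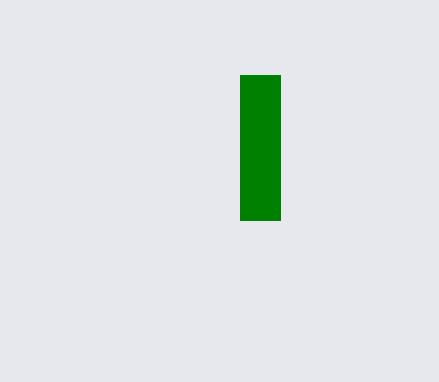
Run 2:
p = 240; q = 75; s = 280; t = 220; col = 'green'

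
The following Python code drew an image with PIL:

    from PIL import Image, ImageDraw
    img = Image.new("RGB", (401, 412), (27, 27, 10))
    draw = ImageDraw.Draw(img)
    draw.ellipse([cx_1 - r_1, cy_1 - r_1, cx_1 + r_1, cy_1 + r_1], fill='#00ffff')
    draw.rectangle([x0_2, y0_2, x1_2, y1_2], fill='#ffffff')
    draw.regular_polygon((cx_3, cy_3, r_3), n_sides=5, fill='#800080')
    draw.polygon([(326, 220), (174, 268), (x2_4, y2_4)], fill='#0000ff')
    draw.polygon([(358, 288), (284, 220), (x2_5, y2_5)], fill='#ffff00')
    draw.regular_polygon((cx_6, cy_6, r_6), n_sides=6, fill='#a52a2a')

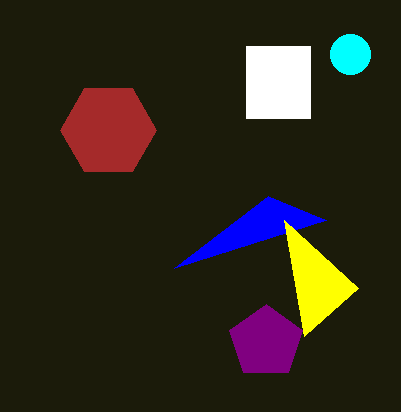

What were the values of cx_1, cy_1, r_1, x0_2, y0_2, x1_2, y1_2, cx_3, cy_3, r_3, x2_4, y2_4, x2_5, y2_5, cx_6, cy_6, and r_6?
cx_1 = 350, cy_1 = 54, r_1 = 20, x0_2 = 246, y0_2 = 46, x1_2 = 310, y1_2 = 118, cx_3 = 266, cy_3 = 342, r_3 = 38, x2_4 = 268, y2_4 = 196, x2_5 = 304, y2_5 = 336, cx_6 = 108, cy_6 = 130, r_6 = 48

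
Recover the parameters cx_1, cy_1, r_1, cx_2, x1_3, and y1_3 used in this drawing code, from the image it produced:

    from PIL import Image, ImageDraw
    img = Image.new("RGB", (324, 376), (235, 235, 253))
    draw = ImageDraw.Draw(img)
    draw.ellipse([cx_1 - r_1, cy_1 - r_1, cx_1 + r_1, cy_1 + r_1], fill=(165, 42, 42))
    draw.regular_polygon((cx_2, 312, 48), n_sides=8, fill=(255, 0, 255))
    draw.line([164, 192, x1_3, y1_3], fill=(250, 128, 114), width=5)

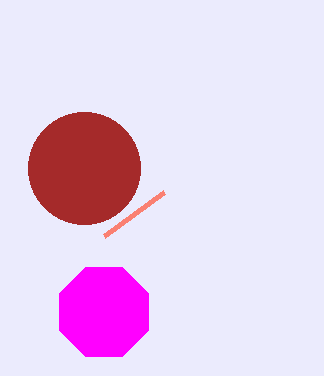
cx_1 = 84; cy_1 = 168; r_1 = 56; cx_2 = 104; x1_3 = 104; y1_3 = 236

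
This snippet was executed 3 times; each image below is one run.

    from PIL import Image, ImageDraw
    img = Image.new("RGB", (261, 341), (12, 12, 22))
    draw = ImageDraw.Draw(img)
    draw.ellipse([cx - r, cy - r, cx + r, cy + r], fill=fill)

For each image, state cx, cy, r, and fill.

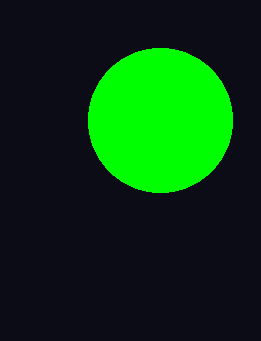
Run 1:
cx = 160; cy = 120; r = 72; fill = 'lime'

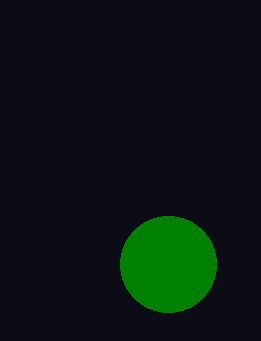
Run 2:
cx = 168
cy = 264
r = 48
fill = 'green'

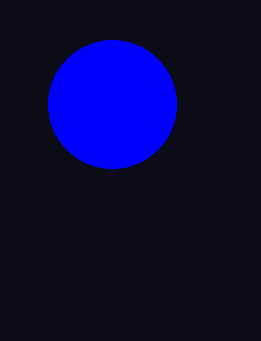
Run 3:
cx = 112; cy = 104; r = 64; fill = 'blue'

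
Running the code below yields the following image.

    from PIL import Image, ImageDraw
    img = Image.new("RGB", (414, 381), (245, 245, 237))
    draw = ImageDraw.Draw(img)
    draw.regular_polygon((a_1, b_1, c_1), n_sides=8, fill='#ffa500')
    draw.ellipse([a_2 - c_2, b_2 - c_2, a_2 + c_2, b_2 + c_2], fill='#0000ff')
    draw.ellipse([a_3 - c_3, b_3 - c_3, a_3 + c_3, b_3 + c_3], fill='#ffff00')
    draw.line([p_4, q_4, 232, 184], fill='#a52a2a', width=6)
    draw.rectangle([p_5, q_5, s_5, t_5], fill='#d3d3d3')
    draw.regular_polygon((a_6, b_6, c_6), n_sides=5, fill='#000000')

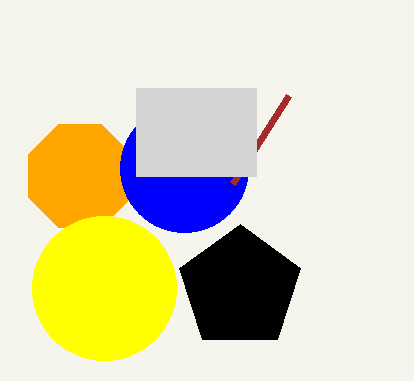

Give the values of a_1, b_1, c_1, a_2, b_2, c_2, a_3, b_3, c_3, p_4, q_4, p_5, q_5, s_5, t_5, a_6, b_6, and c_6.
a_1 = 80, b_1 = 176, c_1 = 56, a_2 = 184, b_2 = 168, c_2 = 64, a_3 = 104, b_3 = 288, c_3 = 72, p_4 = 288, q_4 = 96, p_5 = 136, q_5 = 88, s_5 = 256, t_5 = 176, a_6 = 240, b_6 = 288, c_6 = 64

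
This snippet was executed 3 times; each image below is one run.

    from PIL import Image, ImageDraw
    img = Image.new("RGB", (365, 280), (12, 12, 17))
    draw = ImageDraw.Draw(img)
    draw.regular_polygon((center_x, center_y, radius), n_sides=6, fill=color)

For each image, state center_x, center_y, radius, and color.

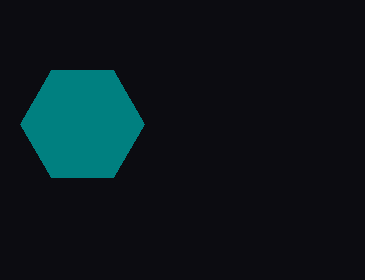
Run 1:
center_x = 82; center_y = 124; radius = 62; color = 'teal'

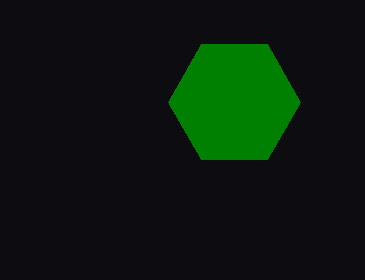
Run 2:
center_x = 234
center_y = 102
radius = 66
color = 'green'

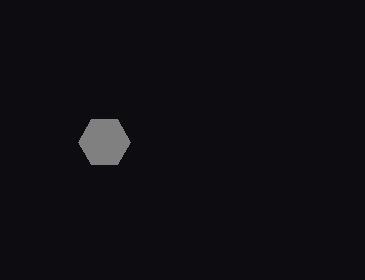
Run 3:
center_x = 104
center_y = 142
radius = 26
color = 'gray'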